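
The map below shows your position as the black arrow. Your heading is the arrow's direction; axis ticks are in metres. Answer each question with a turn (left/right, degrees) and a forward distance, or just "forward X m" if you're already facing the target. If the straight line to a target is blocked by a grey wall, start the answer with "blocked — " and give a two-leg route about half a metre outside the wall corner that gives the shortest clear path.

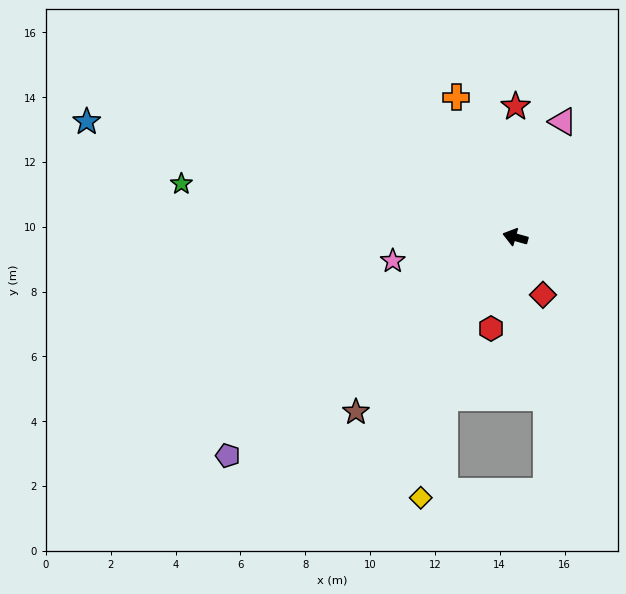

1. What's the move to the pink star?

turn left 27°, forward 3.9 m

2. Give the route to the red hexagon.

turn left 91°, forward 2.9 m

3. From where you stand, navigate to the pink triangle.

turn right 97°, forward 3.9 m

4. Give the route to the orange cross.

turn right 52°, forward 4.7 m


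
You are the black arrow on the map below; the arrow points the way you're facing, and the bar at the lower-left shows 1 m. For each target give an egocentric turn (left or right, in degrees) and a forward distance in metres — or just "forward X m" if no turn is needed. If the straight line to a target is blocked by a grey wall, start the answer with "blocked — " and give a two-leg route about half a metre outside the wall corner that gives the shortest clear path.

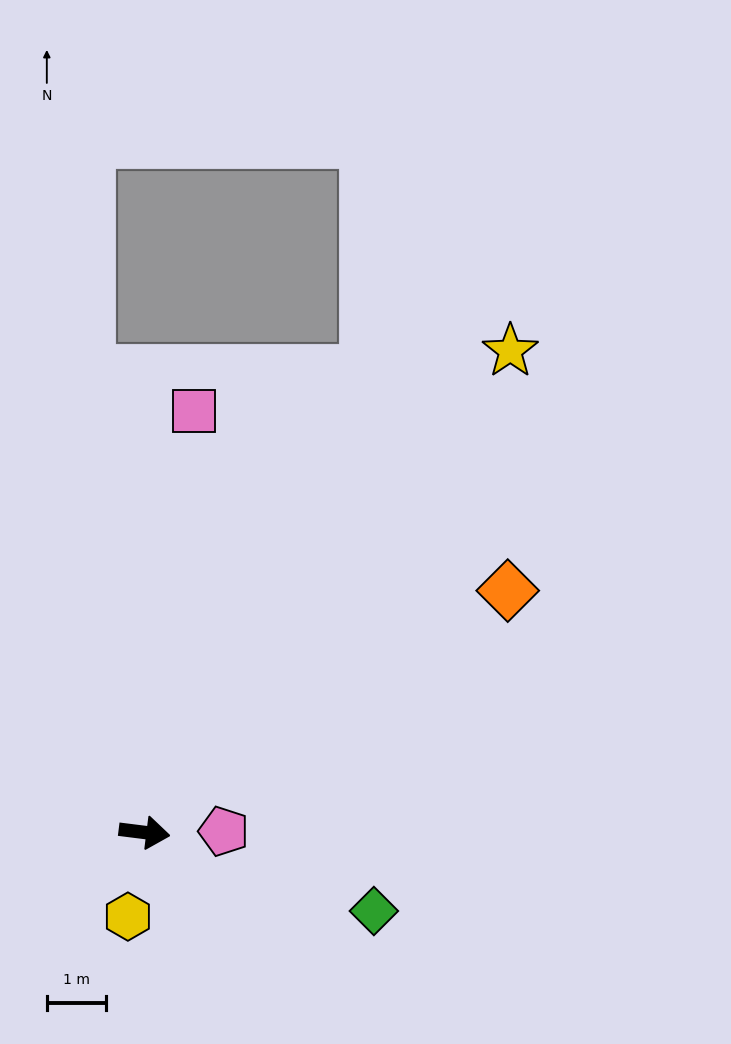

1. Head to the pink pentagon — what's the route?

turn left 8°, forward 1.3 m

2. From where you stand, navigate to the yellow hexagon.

turn right 94°, forward 1.4 m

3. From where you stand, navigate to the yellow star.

turn left 60°, forward 10.2 m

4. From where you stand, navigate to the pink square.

turn left 90°, forward 7.1 m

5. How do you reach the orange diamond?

turn left 41°, forward 7.3 m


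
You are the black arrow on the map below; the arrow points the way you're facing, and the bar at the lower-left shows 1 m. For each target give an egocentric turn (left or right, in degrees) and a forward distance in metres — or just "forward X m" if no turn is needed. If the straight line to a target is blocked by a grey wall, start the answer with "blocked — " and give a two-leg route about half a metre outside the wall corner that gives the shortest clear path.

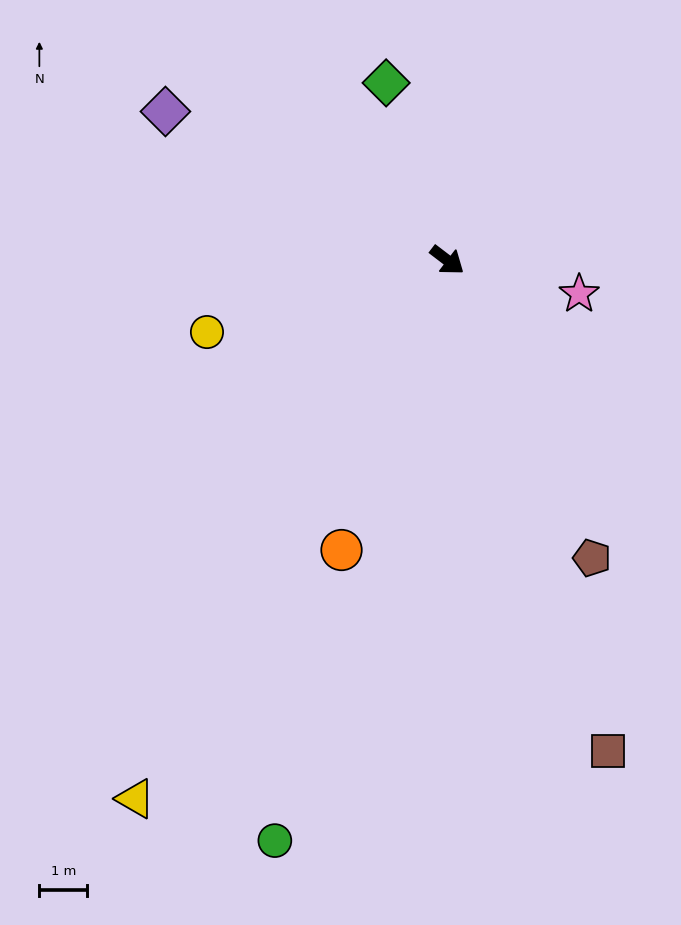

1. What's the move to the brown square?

turn right 35°, forward 10.7 m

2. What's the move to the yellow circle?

turn right 126°, forward 5.2 m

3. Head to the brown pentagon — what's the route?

turn right 27°, forward 6.9 m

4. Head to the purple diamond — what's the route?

turn right 170°, forward 6.6 m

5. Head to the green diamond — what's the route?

turn left 146°, forward 3.9 m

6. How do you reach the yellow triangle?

turn right 83°, forward 12.9 m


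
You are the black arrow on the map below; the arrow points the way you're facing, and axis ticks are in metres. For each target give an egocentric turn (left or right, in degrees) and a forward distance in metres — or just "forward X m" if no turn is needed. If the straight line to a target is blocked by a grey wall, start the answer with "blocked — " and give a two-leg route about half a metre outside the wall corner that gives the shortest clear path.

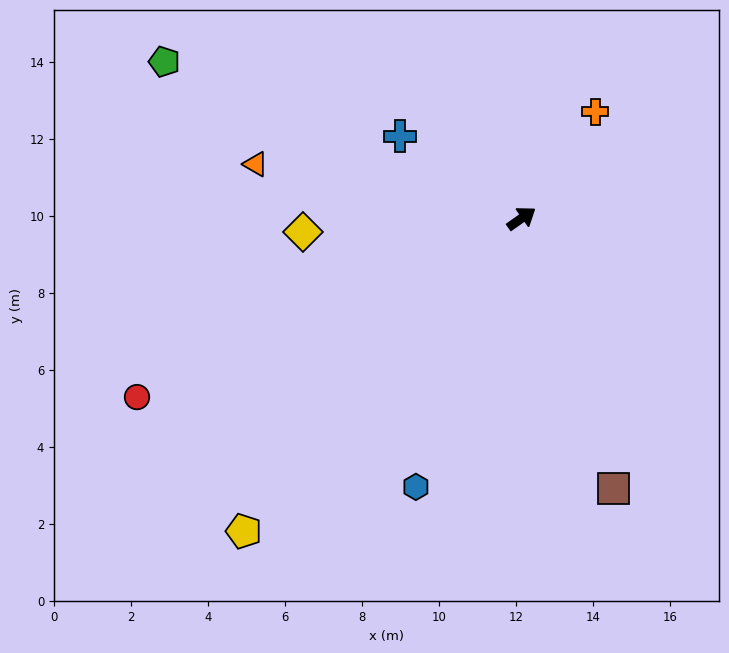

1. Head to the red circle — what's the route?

turn left 170°, forward 11.0 m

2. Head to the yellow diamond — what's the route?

turn left 148°, forward 5.7 m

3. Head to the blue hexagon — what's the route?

turn right 147°, forward 7.5 m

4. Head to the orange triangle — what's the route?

turn left 133°, forward 7.1 m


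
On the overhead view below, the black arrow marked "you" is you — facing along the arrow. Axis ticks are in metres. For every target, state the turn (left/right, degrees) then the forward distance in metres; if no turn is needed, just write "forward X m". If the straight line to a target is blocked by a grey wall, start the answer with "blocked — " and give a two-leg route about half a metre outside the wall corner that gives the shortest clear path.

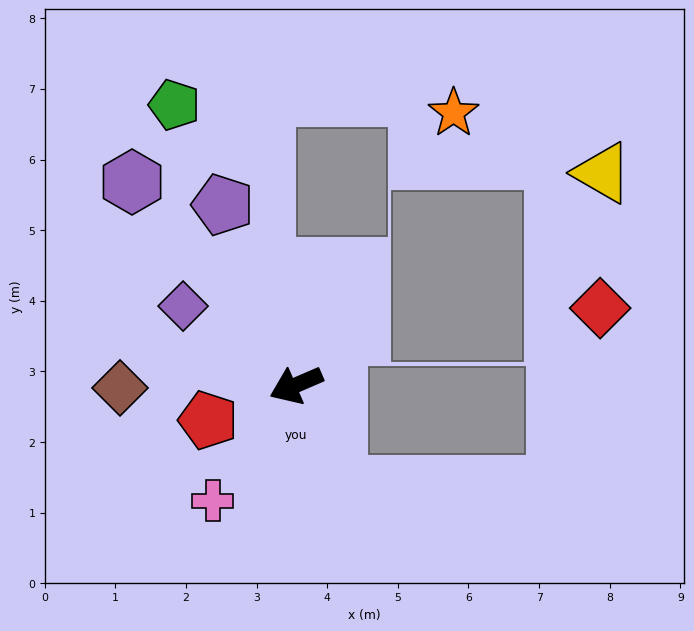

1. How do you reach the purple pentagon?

turn right 91°, forward 2.8 m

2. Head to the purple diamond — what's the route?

turn right 58°, forward 2.0 m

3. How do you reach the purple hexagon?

turn right 74°, forward 3.7 m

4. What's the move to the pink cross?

turn left 31°, forward 2.0 m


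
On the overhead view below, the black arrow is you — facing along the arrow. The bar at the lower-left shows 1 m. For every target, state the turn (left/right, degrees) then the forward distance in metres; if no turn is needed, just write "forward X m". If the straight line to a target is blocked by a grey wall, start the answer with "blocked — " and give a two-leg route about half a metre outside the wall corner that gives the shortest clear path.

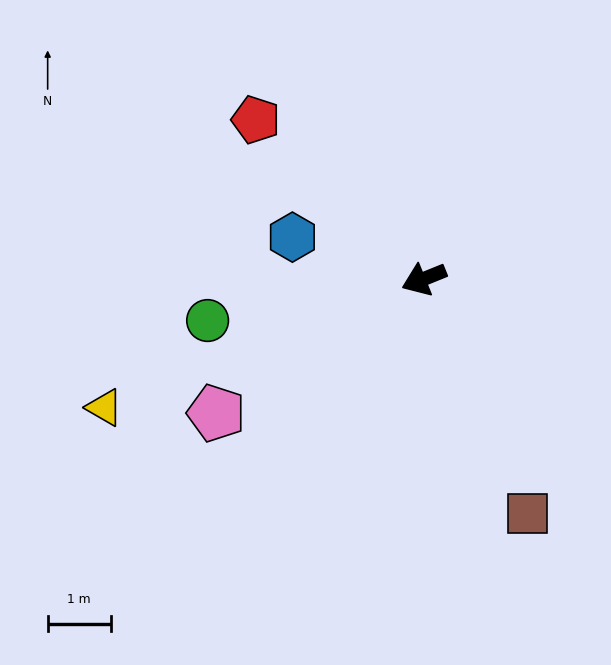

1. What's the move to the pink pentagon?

turn left 11°, forward 3.9 m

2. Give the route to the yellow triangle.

forward 5.5 m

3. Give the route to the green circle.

turn right 11°, forward 3.5 m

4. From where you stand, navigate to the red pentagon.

turn right 66°, forward 3.7 m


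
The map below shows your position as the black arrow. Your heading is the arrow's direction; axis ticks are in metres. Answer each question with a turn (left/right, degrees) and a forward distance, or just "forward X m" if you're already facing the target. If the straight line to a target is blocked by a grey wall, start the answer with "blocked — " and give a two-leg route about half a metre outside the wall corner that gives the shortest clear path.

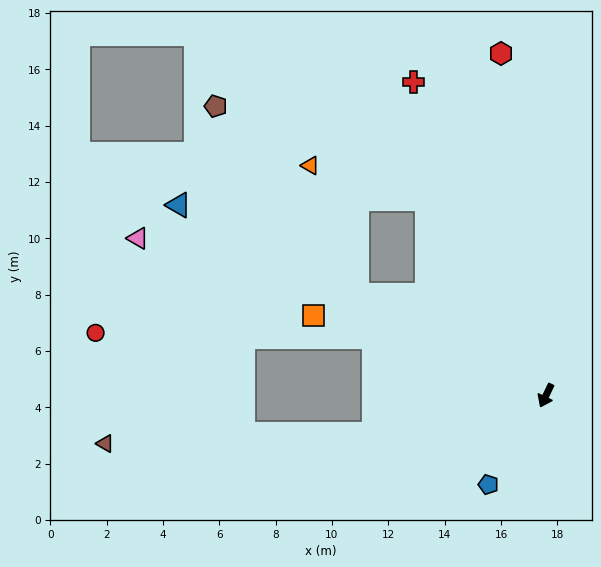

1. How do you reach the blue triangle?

turn right 92°, forward 14.7 m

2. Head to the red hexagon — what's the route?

turn right 147°, forward 12.2 m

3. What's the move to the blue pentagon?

turn right 7°, forward 3.8 m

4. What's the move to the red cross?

turn right 131°, forward 12.1 m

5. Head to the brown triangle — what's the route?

blocked — turn right 52°, forward 6.3 m, then turn right 10°, forward 9.5 m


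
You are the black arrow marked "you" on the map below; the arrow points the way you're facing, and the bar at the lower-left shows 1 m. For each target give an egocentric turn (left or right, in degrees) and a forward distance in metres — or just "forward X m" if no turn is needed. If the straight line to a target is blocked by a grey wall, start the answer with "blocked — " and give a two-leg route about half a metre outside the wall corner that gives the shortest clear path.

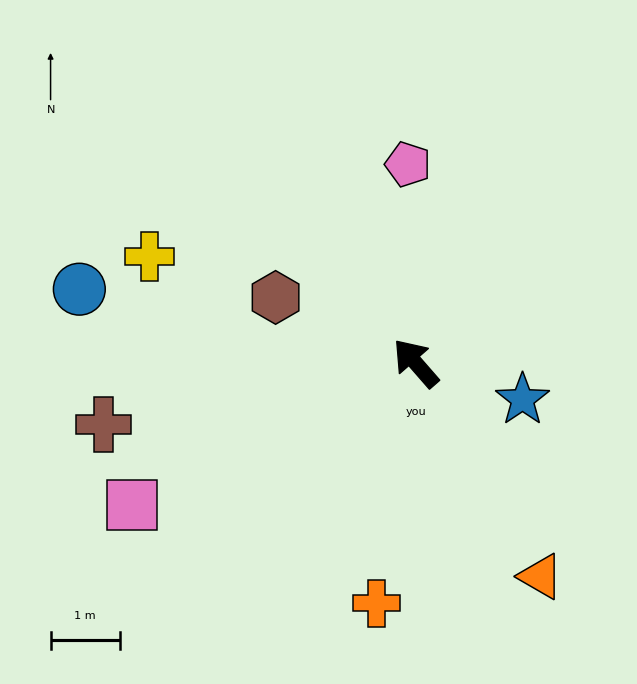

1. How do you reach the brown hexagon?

turn left 24°, forward 2.2 m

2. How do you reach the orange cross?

turn left 130°, forward 3.5 m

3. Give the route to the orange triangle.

turn left 169°, forward 3.6 m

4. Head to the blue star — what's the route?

turn right 150°, forward 1.6 m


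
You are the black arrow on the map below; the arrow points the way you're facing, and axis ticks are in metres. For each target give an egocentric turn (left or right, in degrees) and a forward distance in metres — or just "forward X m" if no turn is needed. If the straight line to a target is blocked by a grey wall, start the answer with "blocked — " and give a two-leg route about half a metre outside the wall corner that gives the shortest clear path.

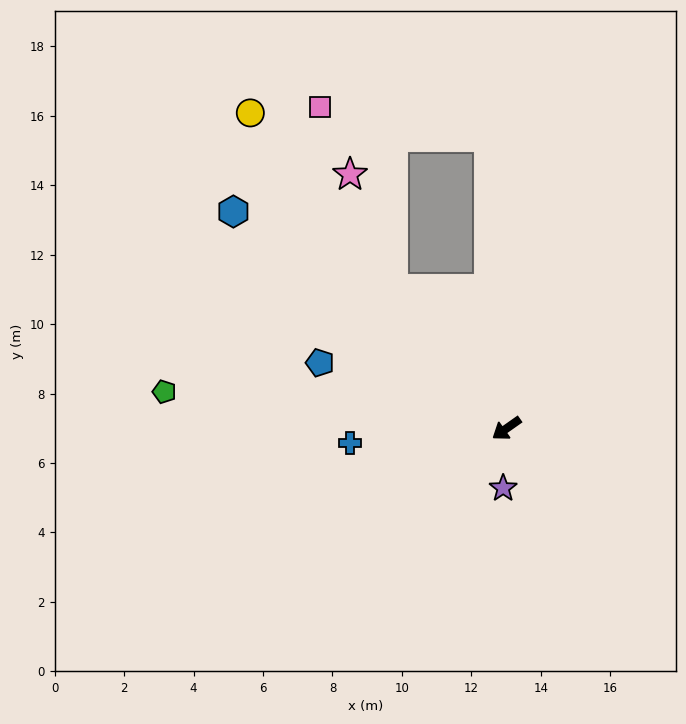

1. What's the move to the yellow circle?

turn right 86°, forward 11.7 m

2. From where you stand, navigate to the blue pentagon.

turn right 55°, forward 5.7 m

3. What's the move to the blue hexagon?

turn right 74°, forward 10.0 m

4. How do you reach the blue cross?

turn right 30°, forward 4.5 m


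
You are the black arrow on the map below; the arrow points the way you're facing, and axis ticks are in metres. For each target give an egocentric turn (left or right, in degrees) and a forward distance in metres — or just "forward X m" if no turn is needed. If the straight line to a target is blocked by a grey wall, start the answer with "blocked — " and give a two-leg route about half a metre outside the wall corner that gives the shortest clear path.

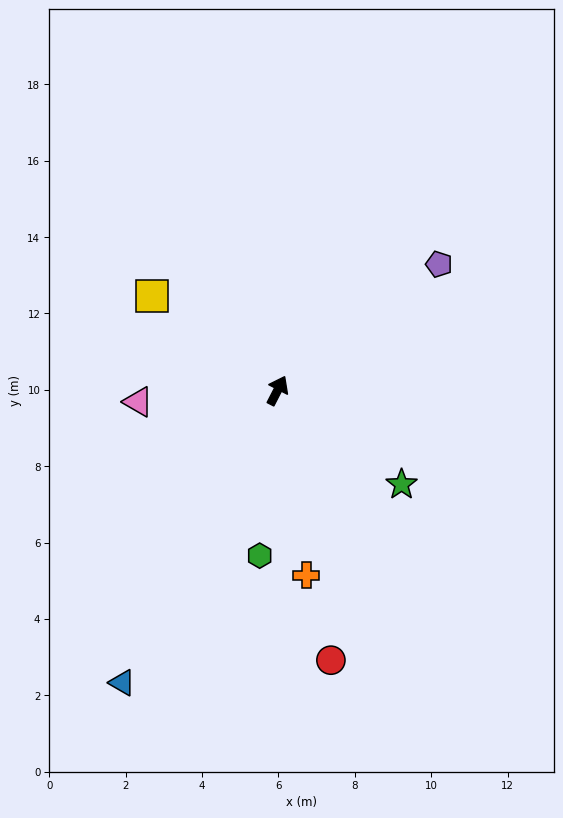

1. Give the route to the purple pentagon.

turn right 25°, forward 5.4 m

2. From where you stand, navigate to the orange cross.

turn right 144°, forward 4.9 m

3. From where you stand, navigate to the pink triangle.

turn left 122°, forward 3.7 m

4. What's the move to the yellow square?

turn left 80°, forward 4.1 m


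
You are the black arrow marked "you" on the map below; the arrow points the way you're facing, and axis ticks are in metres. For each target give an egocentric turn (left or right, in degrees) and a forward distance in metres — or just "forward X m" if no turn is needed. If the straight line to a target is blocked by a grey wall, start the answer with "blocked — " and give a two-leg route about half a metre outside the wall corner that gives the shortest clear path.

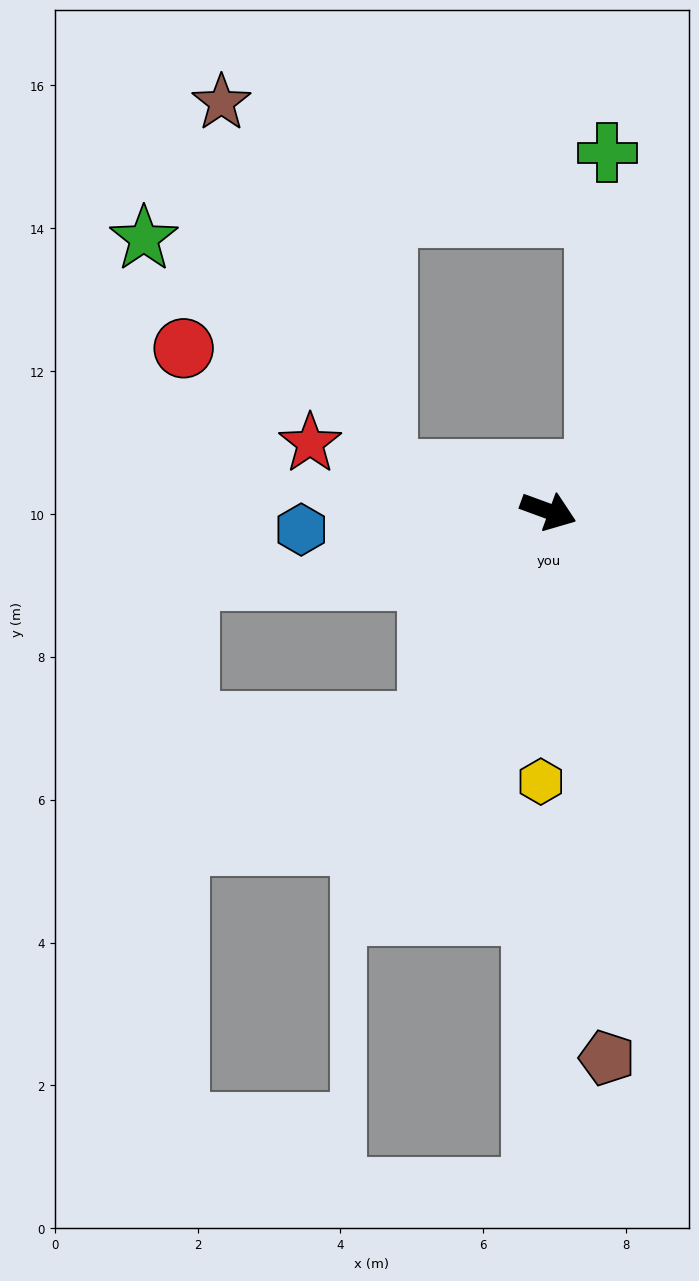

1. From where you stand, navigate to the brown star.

blocked — turn right 174°, forward 2.3 m, then turn right 52°, forward 5.6 m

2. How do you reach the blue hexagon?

turn right 156°, forward 3.5 m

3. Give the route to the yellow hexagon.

turn right 71°, forward 3.8 m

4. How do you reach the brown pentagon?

turn right 64°, forward 7.7 m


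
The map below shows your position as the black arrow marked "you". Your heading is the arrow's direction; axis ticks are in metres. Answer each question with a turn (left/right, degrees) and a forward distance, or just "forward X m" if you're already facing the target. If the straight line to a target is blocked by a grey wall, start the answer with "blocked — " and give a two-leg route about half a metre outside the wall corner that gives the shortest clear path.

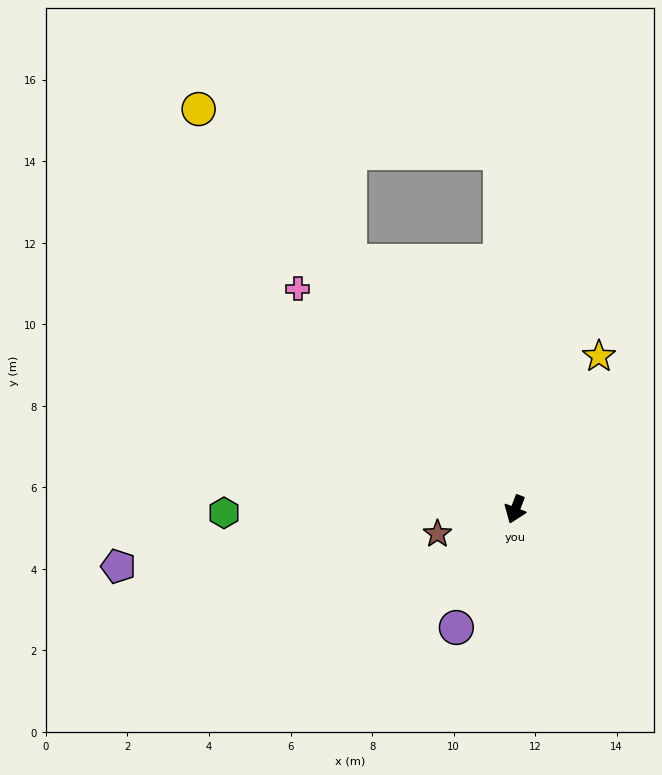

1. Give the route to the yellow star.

turn left 172°, forward 4.3 m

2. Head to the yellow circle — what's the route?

turn right 121°, forward 12.5 m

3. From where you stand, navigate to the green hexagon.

turn right 68°, forward 7.1 m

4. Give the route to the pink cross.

turn right 114°, forward 7.6 m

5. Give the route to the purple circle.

turn right 6°, forward 3.2 m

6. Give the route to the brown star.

turn right 52°, forward 2.0 m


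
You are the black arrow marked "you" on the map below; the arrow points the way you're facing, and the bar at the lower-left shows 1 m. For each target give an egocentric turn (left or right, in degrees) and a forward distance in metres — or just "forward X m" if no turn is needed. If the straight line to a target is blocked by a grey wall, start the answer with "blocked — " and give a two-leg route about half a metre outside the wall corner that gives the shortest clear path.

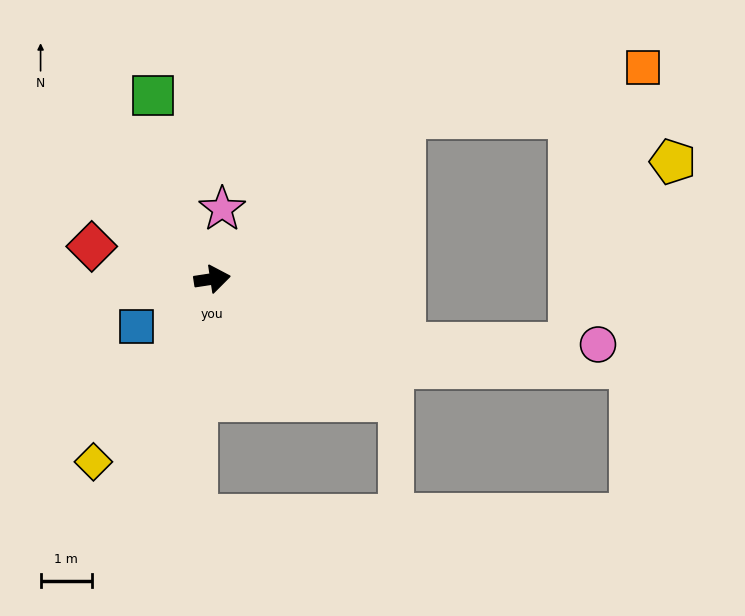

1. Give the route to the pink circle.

blocked — turn right 27°, forward 4.0 m, then turn left 18°, forward 3.8 m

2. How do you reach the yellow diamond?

turn right 132°, forward 4.3 m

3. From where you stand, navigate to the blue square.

turn right 156°, forward 1.8 m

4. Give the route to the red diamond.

turn left 156°, forward 2.4 m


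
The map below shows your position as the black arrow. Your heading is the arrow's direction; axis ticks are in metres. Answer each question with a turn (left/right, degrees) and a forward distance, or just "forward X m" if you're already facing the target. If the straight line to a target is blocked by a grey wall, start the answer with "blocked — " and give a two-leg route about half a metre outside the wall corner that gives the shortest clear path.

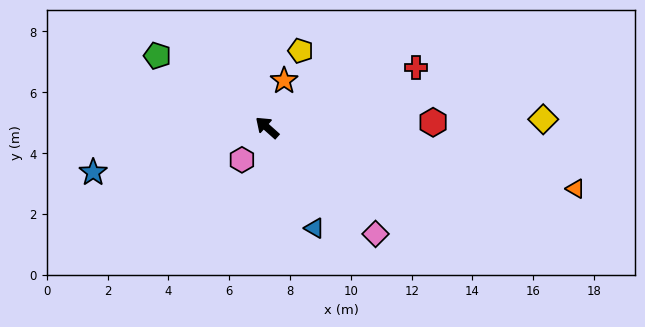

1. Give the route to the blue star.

turn left 56°, forward 5.9 m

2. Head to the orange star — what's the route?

turn right 68°, forward 1.6 m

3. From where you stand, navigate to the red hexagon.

turn right 137°, forward 5.5 m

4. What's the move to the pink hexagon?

turn left 94°, forward 1.3 m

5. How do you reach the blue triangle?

turn left 157°, forward 3.7 m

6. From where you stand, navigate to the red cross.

turn right 116°, forward 5.3 m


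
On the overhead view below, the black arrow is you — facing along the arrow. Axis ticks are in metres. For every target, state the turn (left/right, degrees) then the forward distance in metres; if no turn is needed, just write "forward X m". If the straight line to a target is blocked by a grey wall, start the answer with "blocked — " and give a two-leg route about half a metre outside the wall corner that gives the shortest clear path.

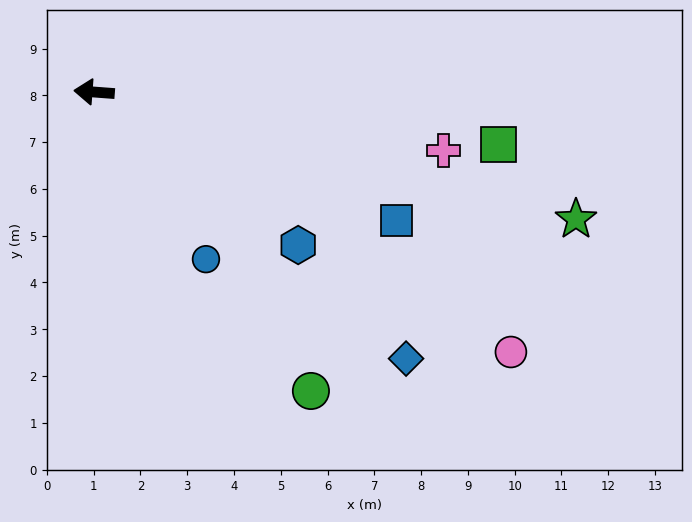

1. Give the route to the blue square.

turn left 161°, forward 7.0 m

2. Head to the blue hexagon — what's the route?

turn left 147°, forward 5.5 m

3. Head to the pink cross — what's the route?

turn left 175°, forward 7.6 m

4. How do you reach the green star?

turn left 169°, forward 10.7 m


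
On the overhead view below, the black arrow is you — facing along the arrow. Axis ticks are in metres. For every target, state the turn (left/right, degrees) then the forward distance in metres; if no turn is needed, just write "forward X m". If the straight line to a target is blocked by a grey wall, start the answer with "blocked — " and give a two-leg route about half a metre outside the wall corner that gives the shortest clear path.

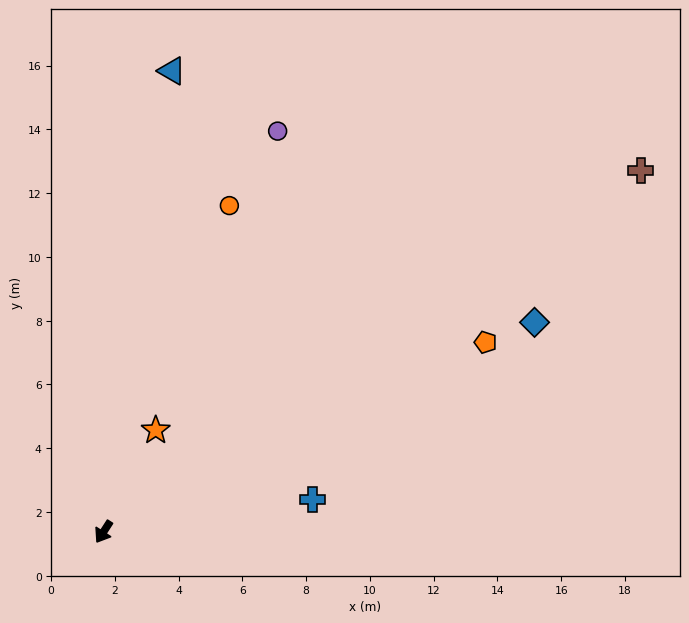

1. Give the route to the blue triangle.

turn right 156°, forward 14.6 m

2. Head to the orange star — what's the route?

turn right 174°, forward 3.6 m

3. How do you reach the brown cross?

turn left 157°, forward 20.3 m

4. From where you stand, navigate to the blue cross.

turn left 132°, forward 6.6 m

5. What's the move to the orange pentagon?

turn left 149°, forward 13.4 m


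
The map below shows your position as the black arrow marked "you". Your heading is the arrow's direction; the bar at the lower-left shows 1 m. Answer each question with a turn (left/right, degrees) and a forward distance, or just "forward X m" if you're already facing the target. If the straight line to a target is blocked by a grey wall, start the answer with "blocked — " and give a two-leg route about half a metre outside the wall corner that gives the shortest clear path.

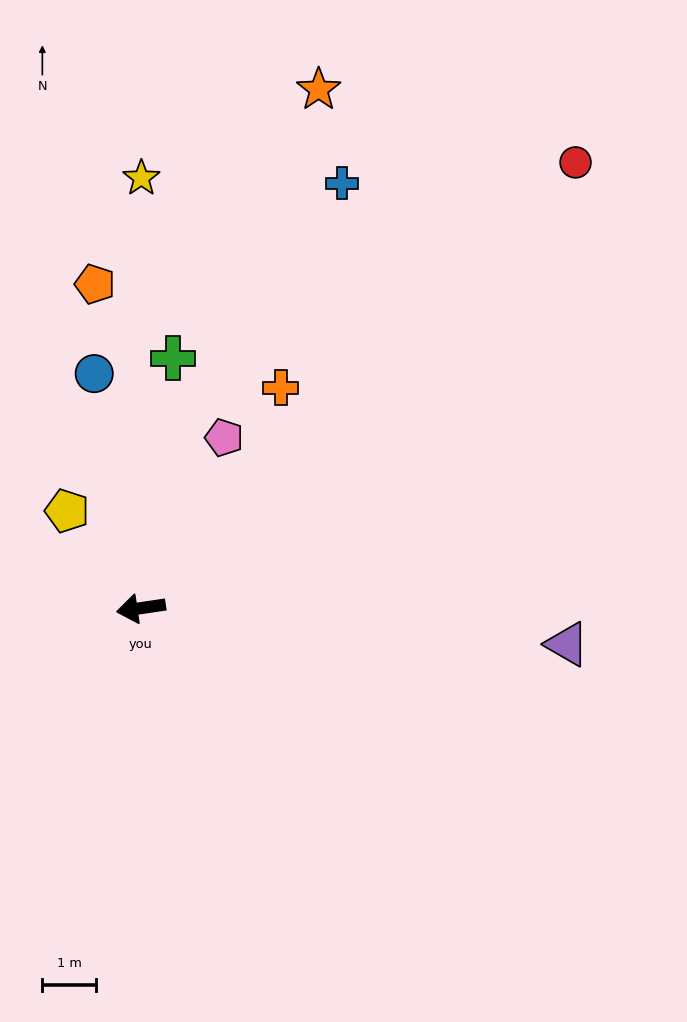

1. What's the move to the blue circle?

turn right 87°, forward 4.5 m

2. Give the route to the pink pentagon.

turn right 124°, forward 3.6 m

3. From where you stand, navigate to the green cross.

turn right 106°, forward 4.7 m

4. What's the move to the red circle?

turn right 143°, forward 11.7 m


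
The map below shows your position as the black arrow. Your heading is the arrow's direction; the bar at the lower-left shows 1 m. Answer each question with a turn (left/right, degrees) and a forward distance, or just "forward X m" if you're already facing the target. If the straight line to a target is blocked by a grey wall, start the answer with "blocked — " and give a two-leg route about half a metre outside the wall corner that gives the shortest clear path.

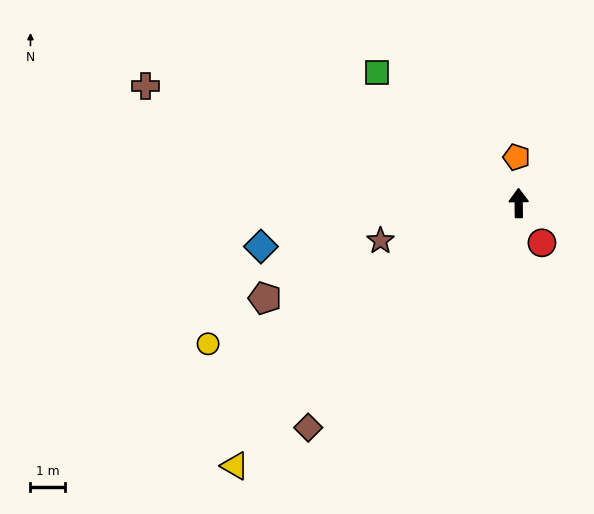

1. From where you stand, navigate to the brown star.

turn left 105°, forward 4.2 m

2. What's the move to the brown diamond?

turn left 136°, forward 8.9 m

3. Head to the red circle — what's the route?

turn right 150°, forward 1.3 m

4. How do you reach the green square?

turn left 47°, forward 5.6 m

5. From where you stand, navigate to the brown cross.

turn left 72°, forward 11.4 m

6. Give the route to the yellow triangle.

turn left 132°, forward 11.2 m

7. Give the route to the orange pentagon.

forward 1.3 m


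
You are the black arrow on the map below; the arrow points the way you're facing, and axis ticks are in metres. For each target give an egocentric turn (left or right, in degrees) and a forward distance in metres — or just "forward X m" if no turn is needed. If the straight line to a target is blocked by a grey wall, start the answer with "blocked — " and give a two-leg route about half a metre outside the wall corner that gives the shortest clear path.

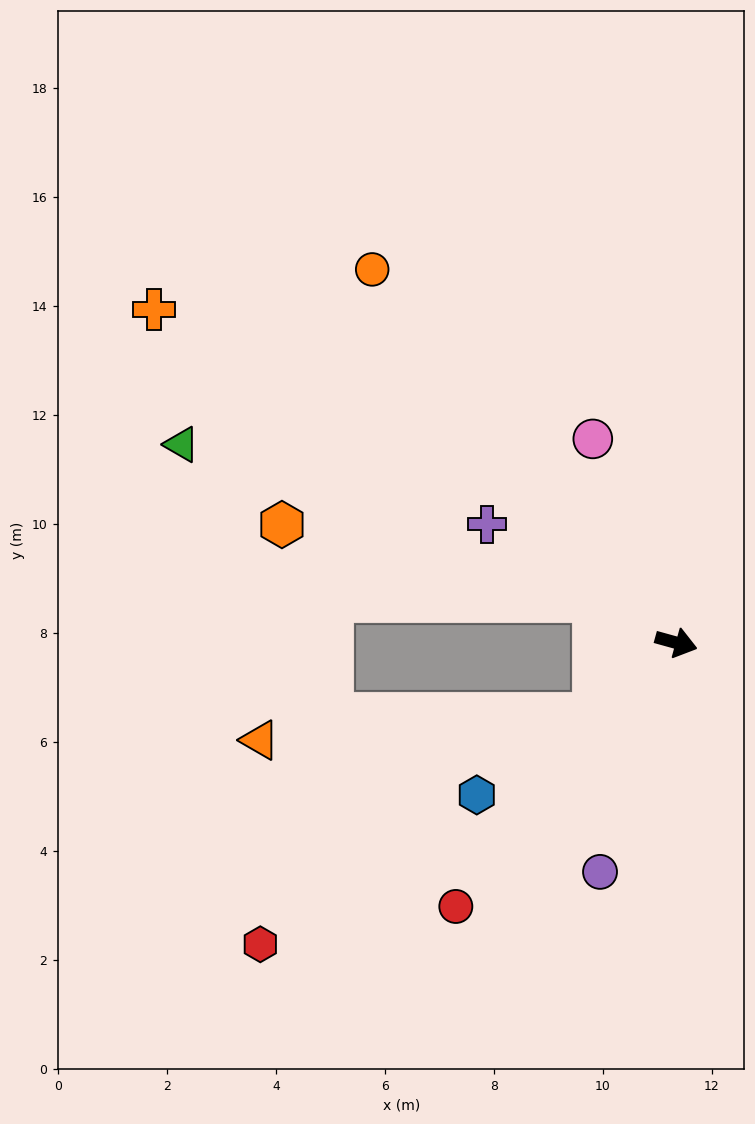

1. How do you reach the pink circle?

turn left 128°, forward 4.0 m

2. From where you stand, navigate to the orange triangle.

blocked — turn right 122°, forward 2.0 m, then turn right 38°, forward 6.2 m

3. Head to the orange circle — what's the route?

turn left 145°, forward 8.8 m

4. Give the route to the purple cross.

turn left 163°, forward 4.1 m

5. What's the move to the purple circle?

turn right 93°, forward 4.4 m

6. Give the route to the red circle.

turn right 114°, forward 6.3 m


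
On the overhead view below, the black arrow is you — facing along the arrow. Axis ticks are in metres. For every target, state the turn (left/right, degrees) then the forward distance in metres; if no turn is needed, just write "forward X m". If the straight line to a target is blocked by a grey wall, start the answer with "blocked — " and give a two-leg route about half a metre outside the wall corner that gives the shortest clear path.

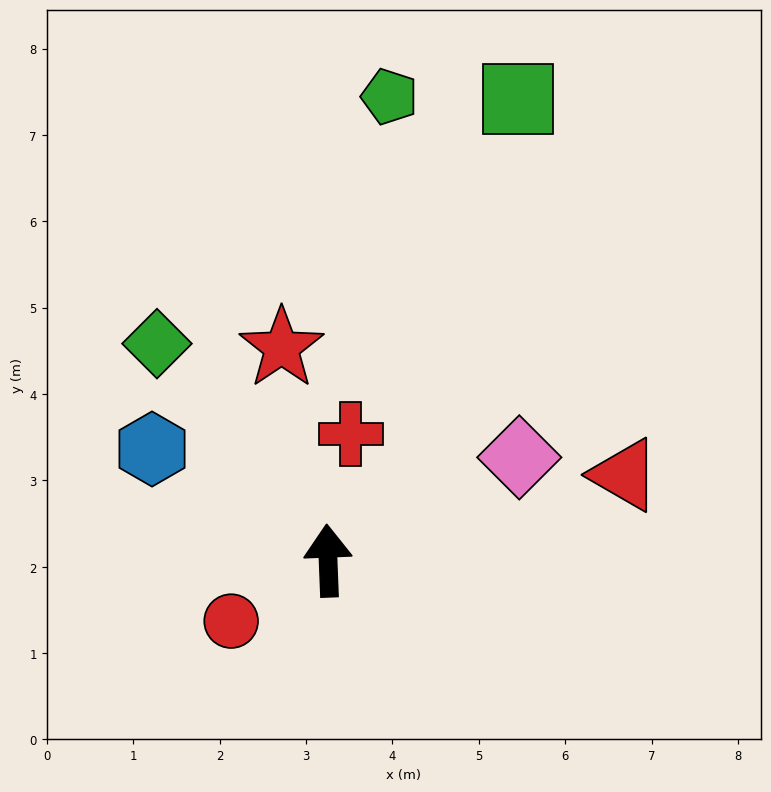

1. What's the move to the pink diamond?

turn right 64°, forward 2.5 m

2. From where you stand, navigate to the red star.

turn left 10°, forward 2.5 m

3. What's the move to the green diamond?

turn left 36°, forward 3.2 m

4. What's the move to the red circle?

turn left 120°, forward 1.3 m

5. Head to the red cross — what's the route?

turn right 12°, forward 1.5 m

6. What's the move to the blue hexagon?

turn left 55°, forward 2.4 m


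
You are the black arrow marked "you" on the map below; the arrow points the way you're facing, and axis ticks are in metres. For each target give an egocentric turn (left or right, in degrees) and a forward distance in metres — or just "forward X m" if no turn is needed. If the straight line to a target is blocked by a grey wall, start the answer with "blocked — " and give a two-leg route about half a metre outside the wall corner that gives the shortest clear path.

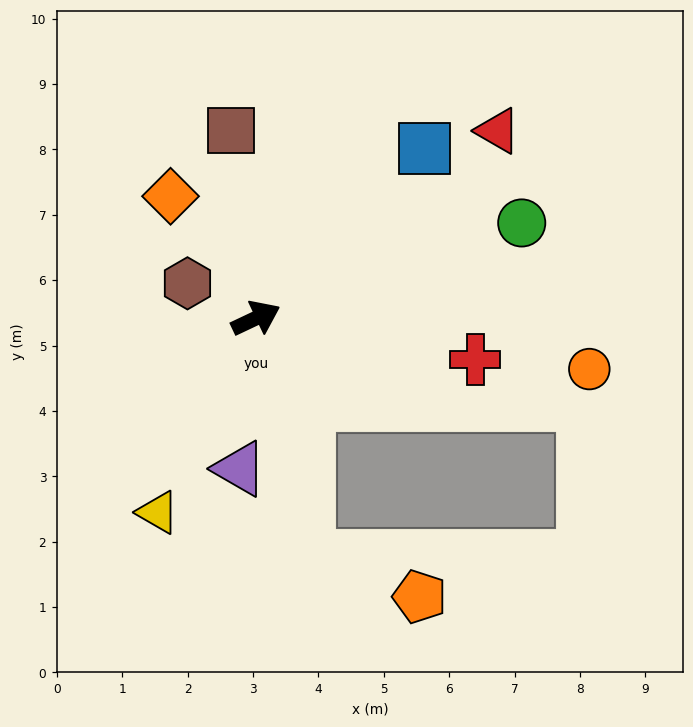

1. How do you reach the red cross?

turn right 36°, forward 3.4 m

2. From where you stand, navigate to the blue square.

turn left 20°, forward 3.7 m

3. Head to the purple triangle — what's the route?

turn right 122°, forward 2.3 m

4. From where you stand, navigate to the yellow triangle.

turn right 142°, forward 3.3 m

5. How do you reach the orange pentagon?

blocked — turn right 103°, forward 3.7 m, then turn left 58°, forward 1.8 m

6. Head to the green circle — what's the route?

turn right 6°, forward 4.3 m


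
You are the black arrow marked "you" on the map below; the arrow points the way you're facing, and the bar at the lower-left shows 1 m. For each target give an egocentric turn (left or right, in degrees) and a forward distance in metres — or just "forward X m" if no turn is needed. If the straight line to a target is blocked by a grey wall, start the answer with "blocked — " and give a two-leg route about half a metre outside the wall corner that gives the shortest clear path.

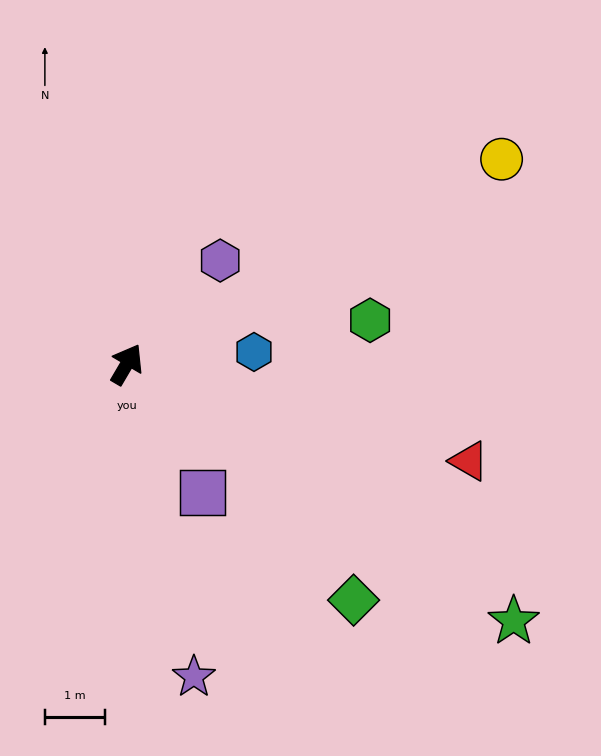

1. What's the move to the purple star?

turn right 137°, forward 5.3 m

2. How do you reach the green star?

turn right 93°, forward 7.8 m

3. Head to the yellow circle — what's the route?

turn right 31°, forward 7.1 m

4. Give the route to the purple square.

turn right 119°, forward 2.5 m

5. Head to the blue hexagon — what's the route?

turn right 54°, forward 2.1 m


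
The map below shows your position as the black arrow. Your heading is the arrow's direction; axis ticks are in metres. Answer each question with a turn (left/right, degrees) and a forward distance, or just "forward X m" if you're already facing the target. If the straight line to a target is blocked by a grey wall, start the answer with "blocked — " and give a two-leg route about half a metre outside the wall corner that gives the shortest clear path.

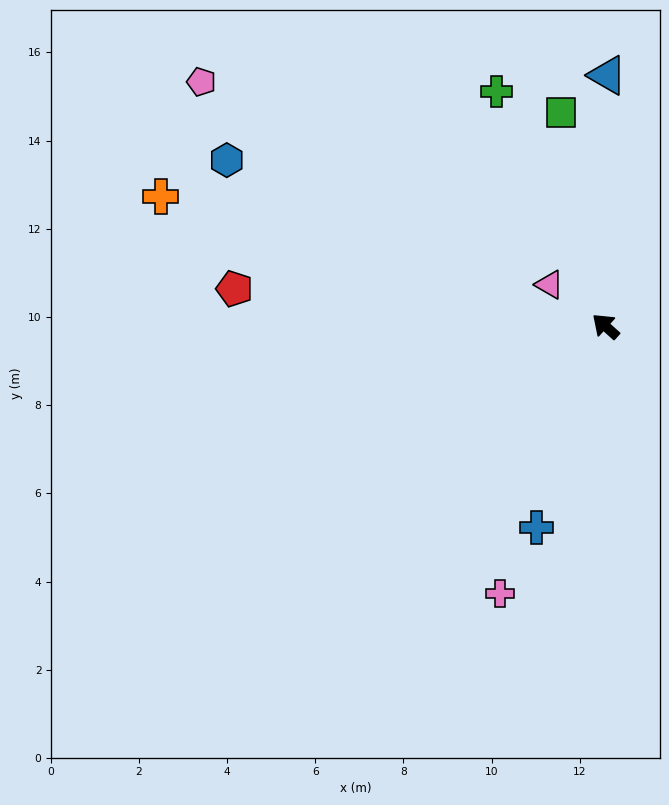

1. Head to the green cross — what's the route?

turn right 23°, forward 5.9 m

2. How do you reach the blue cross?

turn left 113°, forward 4.8 m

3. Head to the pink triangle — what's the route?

turn left 5°, forward 1.6 m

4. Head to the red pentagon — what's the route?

turn left 36°, forward 8.5 m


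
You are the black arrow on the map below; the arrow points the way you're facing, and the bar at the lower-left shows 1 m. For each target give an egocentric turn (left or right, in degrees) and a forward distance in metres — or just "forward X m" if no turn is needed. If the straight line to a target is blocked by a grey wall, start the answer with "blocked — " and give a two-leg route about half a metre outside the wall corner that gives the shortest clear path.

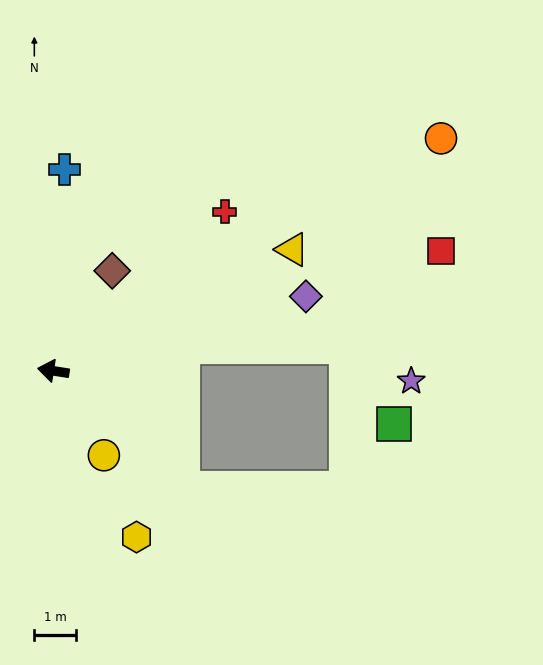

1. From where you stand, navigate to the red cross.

turn right 128°, forward 5.6 m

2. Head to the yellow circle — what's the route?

turn left 130°, forward 2.4 m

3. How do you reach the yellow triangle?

turn right 144°, forward 6.5 m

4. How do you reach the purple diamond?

turn right 155°, forward 6.3 m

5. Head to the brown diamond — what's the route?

turn right 112°, forward 2.8 m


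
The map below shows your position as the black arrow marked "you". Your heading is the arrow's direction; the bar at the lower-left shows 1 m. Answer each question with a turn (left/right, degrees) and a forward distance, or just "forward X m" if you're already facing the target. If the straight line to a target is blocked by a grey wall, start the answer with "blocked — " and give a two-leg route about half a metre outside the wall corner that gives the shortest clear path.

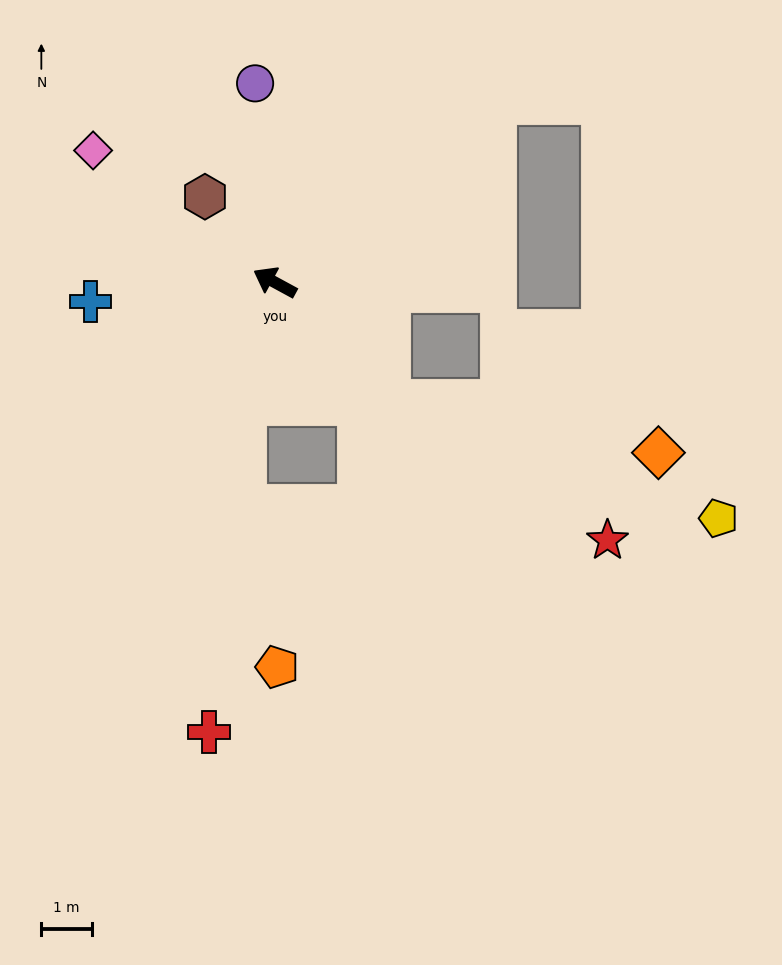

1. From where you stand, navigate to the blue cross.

turn left 35°, forward 3.7 m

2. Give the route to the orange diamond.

blocked — turn left 163°, forward 3.3 m, then turn left 35°, forward 5.4 m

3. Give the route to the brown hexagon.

turn right 22°, forward 2.2 m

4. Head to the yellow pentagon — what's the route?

blocked — turn left 163°, forward 3.3 m, then turn left 26°, forward 6.9 m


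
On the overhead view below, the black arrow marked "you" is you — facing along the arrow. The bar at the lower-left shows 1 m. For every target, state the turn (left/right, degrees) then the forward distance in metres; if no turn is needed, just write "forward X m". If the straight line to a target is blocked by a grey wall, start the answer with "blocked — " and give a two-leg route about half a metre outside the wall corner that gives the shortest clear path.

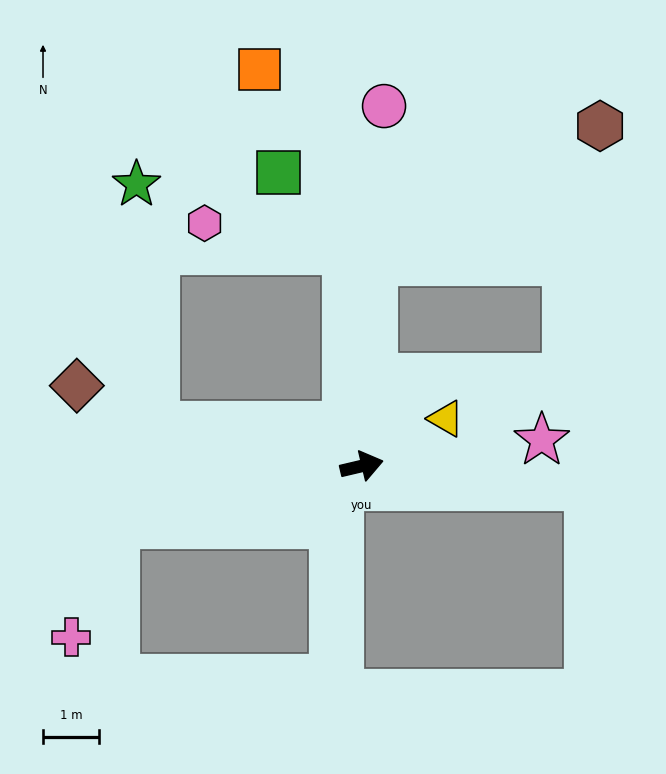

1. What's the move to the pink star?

turn right 5°, forward 3.2 m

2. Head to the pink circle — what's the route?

turn left 73°, forward 6.4 m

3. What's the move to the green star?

blocked — turn left 156°, forward 3.7 m, then turn right 75°, forward 4.3 m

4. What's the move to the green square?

blocked — turn left 81°, forward 3.8 m, then turn left 37°, forward 1.8 m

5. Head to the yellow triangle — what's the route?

turn left 16°, forward 1.7 m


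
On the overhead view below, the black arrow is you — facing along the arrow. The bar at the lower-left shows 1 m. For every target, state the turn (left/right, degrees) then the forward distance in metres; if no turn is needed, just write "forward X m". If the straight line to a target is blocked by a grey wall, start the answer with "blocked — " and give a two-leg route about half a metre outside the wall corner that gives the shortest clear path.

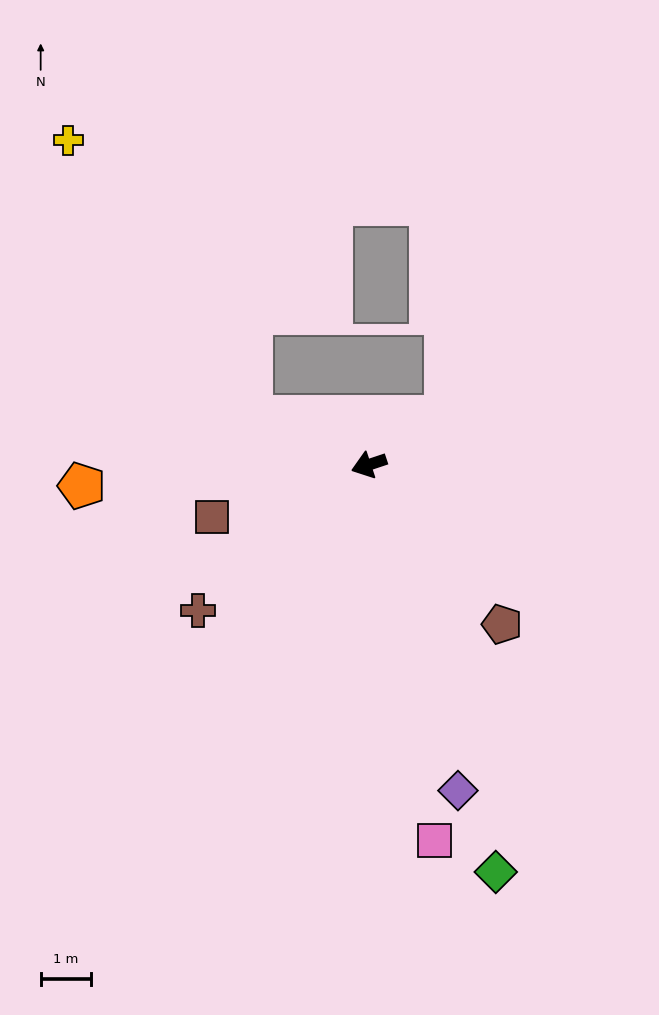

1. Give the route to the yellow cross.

blocked — turn right 41°, forward 2.5 m, then turn right 34°, forward 6.6 m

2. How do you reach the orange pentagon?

turn right 14°, forward 5.7 m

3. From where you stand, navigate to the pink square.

turn left 81°, forward 7.6 m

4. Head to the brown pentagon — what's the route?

turn left 111°, forward 4.1 m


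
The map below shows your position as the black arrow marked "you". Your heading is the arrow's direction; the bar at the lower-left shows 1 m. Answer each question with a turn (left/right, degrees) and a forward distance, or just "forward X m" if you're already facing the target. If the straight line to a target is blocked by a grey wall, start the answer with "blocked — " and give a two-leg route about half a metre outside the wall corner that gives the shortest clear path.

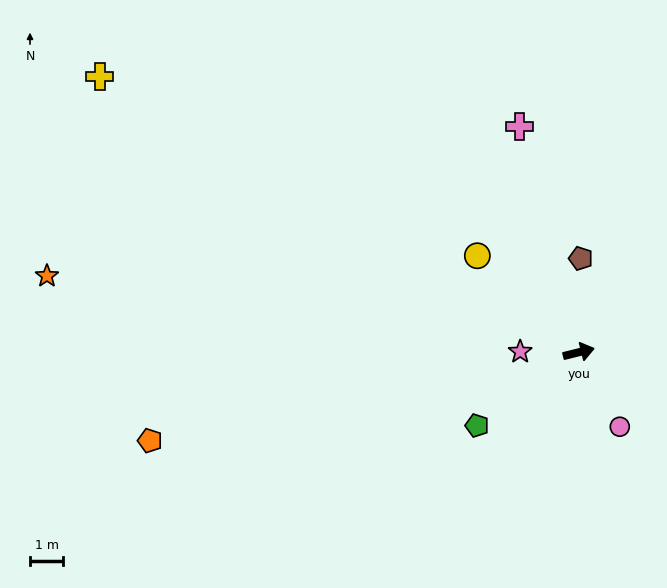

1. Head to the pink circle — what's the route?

turn right 75°, forward 2.6 m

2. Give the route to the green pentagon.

turn right 158°, forward 3.8 m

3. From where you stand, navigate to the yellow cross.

turn left 136°, forward 16.6 m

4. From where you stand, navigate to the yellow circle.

turn left 122°, forward 4.2 m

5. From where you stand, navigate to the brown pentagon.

turn left 75°, forward 2.8 m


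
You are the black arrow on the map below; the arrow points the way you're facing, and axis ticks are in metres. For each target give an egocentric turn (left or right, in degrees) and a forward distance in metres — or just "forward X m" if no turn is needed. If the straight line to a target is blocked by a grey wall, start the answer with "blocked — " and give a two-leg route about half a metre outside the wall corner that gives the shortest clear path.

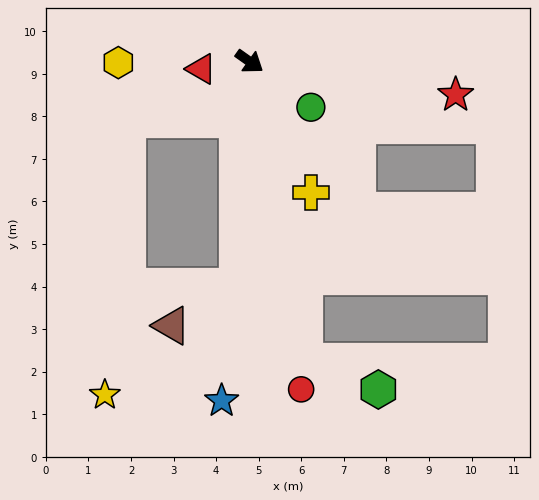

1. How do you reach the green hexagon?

blocked — turn right 44°, forward 7.2 m, then turn left 58°, forward 1.8 m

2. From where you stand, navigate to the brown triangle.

blocked — turn right 58°, forward 5.3 m, then turn right 56°, forward 1.8 m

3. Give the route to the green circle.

forward 1.8 m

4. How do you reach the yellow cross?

turn right 30°, forward 3.4 m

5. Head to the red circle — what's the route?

turn right 46°, forward 7.8 m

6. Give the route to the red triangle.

turn right 136°, forward 1.1 m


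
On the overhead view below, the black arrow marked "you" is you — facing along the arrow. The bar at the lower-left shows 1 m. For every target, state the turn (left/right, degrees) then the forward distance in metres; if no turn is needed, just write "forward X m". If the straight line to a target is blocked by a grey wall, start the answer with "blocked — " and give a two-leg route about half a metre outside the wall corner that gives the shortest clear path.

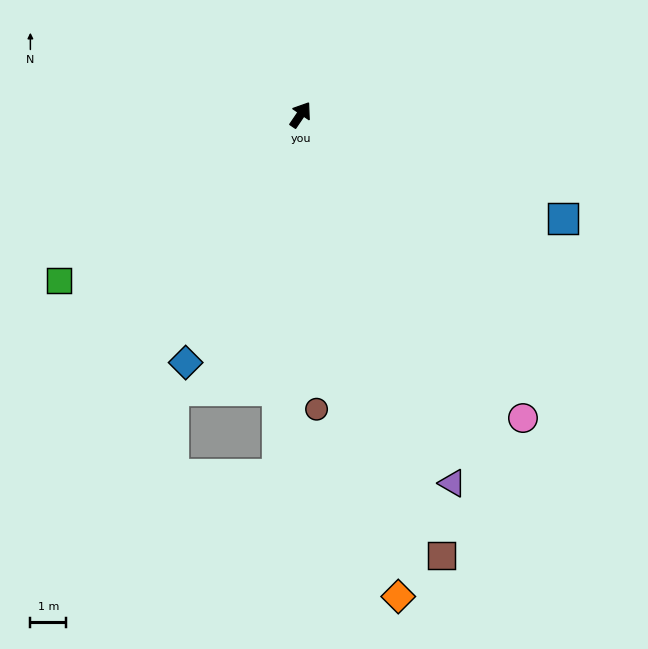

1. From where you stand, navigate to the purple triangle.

turn right 123°, forward 11.1 m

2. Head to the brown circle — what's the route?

turn right 143°, forward 8.2 m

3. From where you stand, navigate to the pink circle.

turn right 110°, forward 10.5 m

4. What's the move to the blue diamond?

turn right 171°, forward 7.6 m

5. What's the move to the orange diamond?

turn right 134°, forward 13.7 m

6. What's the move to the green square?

turn left 159°, forward 8.2 m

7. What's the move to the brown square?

turn right 128°, forward 12.9 m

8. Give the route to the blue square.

turn right 77°, forward 7.9 m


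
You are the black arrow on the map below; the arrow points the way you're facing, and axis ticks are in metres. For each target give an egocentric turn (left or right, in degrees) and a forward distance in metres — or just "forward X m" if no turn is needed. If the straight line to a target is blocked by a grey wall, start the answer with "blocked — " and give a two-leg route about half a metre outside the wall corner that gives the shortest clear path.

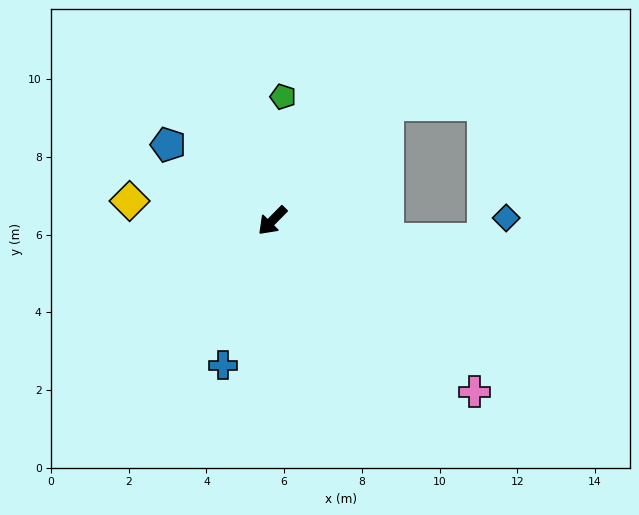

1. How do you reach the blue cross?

turn left 26°, forward 3.9 m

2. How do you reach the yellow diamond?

turn right 53°, forward 3.7 m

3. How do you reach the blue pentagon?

turn right 81°, forward 3.3 m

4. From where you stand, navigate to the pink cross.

turn left 94°, forward 6.8 m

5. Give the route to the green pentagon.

turn right 140°, forward 3.2 m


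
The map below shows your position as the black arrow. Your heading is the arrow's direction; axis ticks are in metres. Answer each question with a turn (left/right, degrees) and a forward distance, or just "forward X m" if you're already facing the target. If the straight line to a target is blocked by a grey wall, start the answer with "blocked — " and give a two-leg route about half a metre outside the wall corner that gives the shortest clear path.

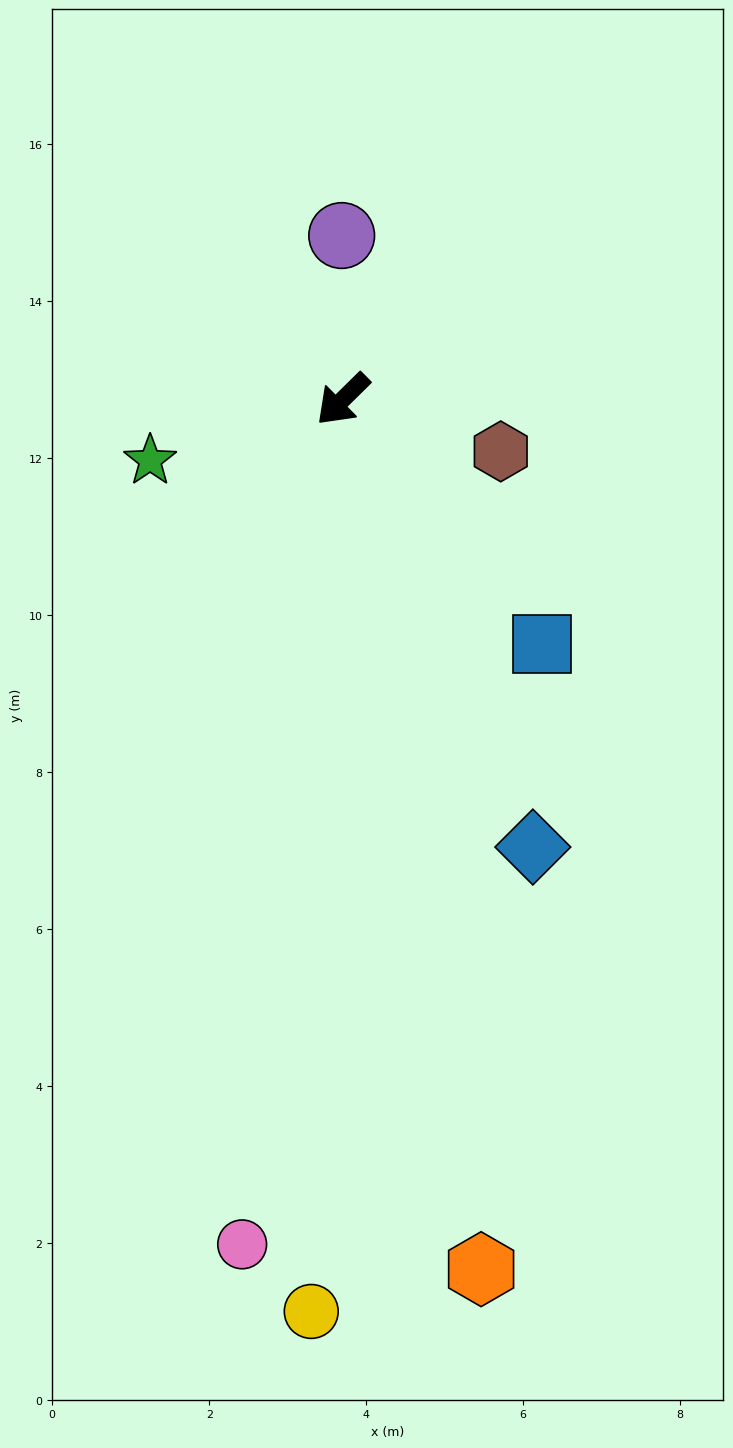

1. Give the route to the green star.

turn right 27°, forward 2.6 m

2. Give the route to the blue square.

turn left 85°, forward 4.0 m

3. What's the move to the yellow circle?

turn left 43°, forward 11.6 m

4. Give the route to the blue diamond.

turn left 68°, forward 6.2 m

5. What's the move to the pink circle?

turn left 39°, forward 10.8 m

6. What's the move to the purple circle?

turn right 134°, forward 2.1 m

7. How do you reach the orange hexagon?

turn left 54°, forward 11.2 m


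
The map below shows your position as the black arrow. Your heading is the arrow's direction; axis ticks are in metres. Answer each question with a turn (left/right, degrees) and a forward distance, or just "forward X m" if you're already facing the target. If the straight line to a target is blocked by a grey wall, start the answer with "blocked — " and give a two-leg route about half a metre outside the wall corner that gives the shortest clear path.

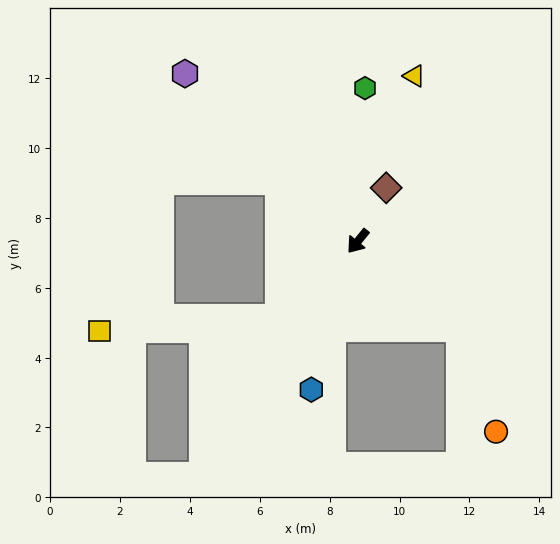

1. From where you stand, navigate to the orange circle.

blocked — turn left 89°, forward 3.8 m, then turn right 31°, forward 3.1 m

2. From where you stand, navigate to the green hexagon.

turn right 144°, forward 4.4 m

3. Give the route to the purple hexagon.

turn right 95°, forward 6.9 m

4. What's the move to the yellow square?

blocked — turn right 6°, forward 3.2 m, then turn right 41°, forward 5.2 m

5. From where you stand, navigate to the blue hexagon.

turn left 22°, forward 4.4 m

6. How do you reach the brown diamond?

turn right 169°, forward 1.7 m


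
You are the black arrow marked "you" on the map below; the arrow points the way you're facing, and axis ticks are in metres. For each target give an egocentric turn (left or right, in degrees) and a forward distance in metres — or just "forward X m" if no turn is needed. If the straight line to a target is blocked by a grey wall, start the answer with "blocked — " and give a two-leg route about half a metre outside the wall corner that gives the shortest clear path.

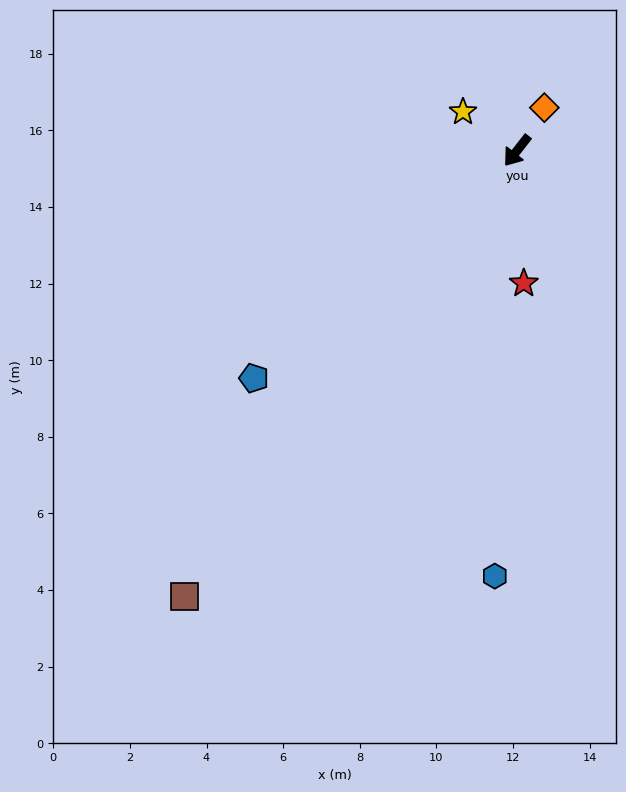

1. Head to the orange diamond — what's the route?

turn right 174°, forward 1.3 m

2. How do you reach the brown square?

forward 14.5 m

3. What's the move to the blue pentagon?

turn right 11°, forward 9.1 m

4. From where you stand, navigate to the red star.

turn left 41°, forward 3.5 m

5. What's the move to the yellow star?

turn right 88°, forward 1.7 m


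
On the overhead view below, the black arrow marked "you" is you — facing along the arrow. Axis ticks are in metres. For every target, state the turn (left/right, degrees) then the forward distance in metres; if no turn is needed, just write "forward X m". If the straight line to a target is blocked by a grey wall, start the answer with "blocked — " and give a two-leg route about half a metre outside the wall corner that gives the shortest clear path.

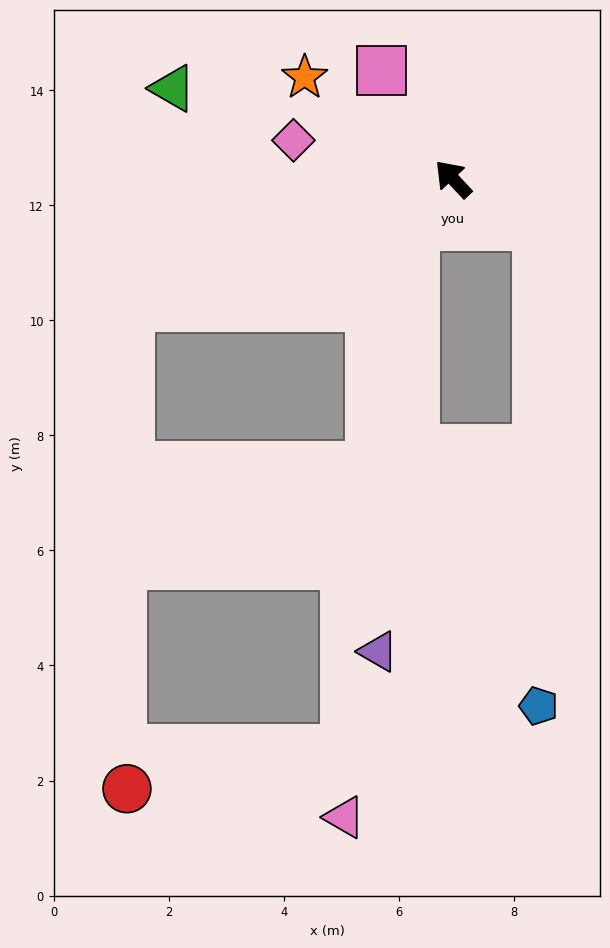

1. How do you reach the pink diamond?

turn left 33°, forward 2.9 m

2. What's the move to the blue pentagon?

blocked — turn right 162°, forward 1.7 m, then turn right 61°, forward 8.3 m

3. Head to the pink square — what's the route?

turn right 10°, forward 2.3 m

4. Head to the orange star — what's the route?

turn left 13°, forward 3.1 m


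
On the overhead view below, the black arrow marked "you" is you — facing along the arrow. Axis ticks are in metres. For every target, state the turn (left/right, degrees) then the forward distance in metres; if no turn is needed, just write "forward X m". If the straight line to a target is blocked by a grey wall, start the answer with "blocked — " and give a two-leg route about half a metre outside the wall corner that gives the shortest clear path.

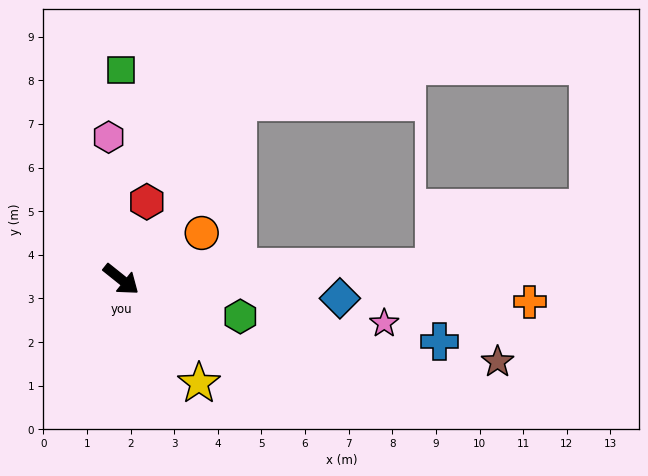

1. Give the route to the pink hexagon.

turn left 134°, forward 3.3 m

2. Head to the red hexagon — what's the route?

turn left 110°, forward 1.9 m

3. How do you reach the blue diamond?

turn left 34°, forward 5.0 m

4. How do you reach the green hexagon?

turn left 21°, forward 2.9 m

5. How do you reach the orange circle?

turn left 69°, forward 2.1 m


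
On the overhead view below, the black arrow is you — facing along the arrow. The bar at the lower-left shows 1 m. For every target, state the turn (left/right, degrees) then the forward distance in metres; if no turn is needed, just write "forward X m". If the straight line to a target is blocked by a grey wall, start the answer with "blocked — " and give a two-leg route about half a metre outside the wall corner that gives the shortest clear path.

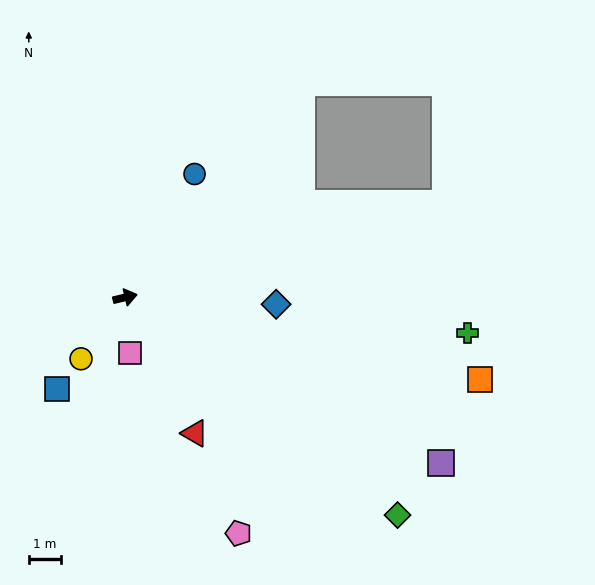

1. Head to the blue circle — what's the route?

turn left 47°, forward 4.5 m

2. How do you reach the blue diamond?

turn right 16°, forward 4.8 m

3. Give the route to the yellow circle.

turn right 139°, forward 2.4 m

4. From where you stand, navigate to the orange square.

turn right 26°, forward 11.5 m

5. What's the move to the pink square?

turn right 98°, forward 1.8 m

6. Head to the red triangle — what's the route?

turn right 76°, forward 4.8 m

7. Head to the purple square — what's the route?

turn right 41°, forward 11.2 m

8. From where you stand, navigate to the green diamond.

turn right 52°, forward 11.0 m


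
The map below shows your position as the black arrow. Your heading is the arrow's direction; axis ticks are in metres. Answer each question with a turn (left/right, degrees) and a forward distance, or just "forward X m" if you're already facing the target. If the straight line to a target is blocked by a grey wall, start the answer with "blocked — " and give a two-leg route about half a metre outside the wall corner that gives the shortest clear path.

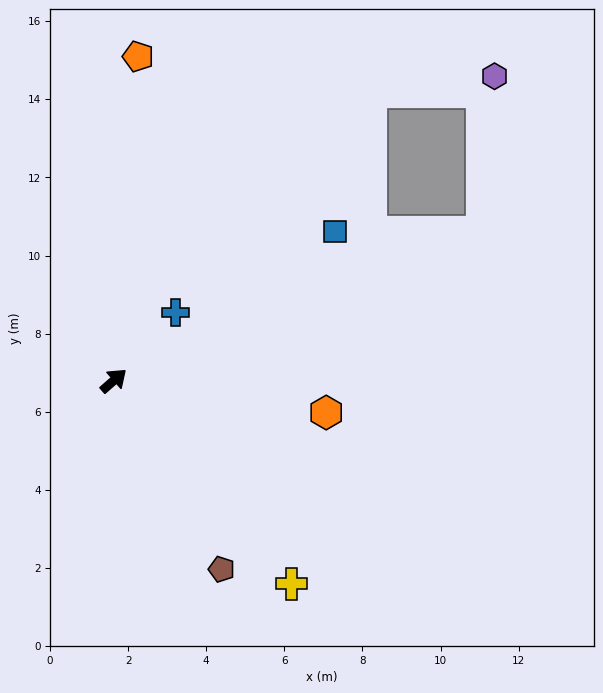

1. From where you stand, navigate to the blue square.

turn right 7°, forward 6.8 m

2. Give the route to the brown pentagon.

turn right 102°, forward 5.6 m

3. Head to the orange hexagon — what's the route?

turn right 50°, forward 5.5 m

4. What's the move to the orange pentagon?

turn left 44°, forward 8.3 m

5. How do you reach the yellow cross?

turn right 90°, forward 6.9 m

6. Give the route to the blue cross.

turn left 6°, forward 2.4 m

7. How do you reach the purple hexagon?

blocked — turn right 19°, forward 10.2 m, then turn left 63°, forward 4.0 m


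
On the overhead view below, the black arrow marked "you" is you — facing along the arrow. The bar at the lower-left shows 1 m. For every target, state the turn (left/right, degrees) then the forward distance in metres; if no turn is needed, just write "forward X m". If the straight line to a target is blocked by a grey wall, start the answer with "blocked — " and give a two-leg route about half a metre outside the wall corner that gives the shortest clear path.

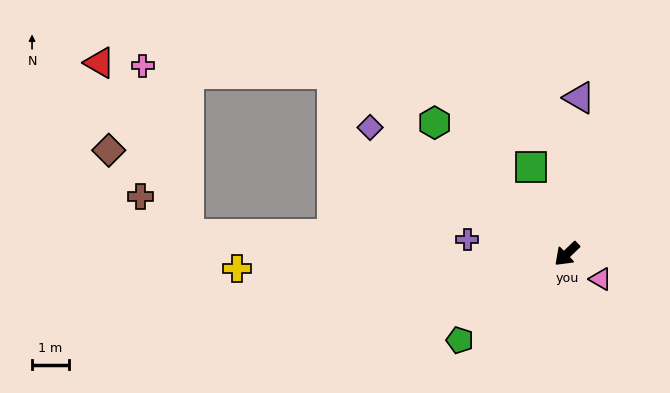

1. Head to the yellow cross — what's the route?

turn right 41°, forward 9.0 m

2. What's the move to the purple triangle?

turn right 138°, forward 4.3 m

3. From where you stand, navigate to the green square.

turn right 111°, forward 2.6 m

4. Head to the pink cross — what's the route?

blocked — turn right 81°, forward 8.1 m, then turn left 35°, forward 5.2 m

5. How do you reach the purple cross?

turn right 52°, forward 2.7 m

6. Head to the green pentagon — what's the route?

turn right 5°, forward 3.8 m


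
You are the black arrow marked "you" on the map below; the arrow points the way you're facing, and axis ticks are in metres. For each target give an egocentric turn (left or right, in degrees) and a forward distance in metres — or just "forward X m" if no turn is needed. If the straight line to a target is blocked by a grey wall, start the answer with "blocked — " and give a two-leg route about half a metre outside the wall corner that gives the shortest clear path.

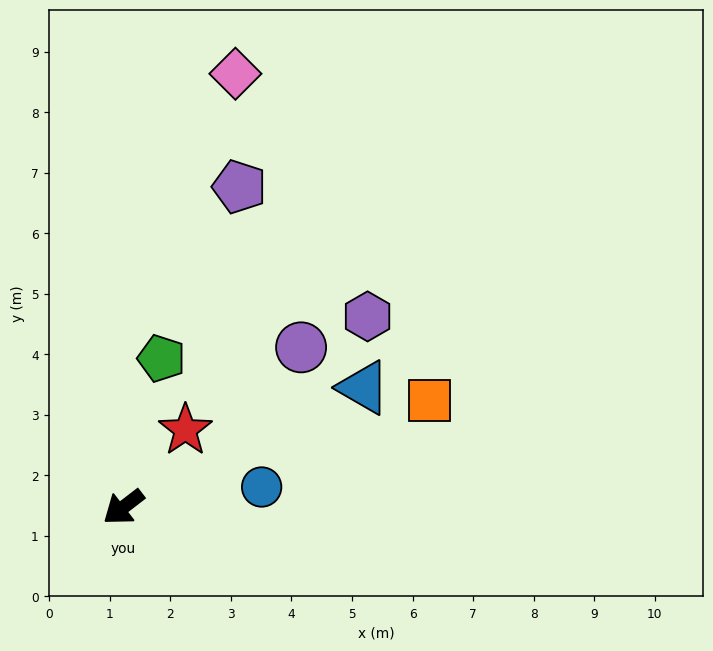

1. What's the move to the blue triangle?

turn left 169°, forward 4.4 m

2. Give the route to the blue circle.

turn left 151°, forward 2.3 m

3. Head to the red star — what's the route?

turn right 166°, forward 1.6 m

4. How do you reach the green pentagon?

turn right 142°, forward 2.5 m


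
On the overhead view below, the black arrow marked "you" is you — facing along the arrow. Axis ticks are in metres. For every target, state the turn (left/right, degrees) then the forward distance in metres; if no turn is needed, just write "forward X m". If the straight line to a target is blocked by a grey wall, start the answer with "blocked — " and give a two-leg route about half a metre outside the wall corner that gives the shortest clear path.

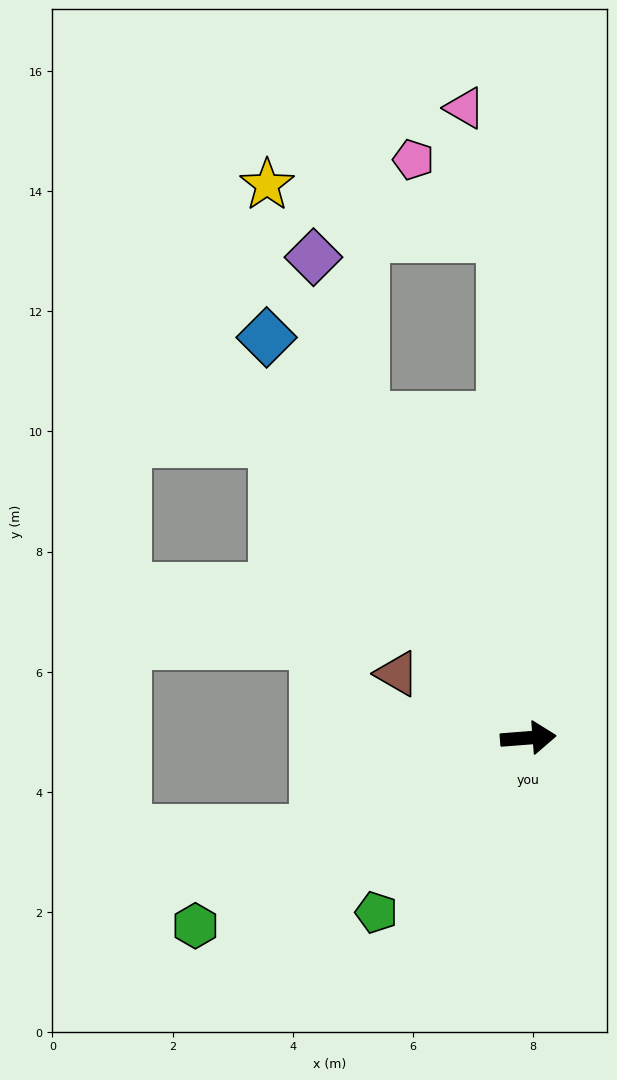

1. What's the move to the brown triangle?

turn left 149°, forward 2.4 m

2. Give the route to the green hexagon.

turn right 155°, forward 6.4 m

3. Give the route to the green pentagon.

turn right 135°, forward 3.9 m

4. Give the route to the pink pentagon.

blocked — turn left 89°, forward 8.4 m, then turn left 45°, forward 2.0 m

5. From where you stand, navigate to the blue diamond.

turn left 119°, forward 8.0 m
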